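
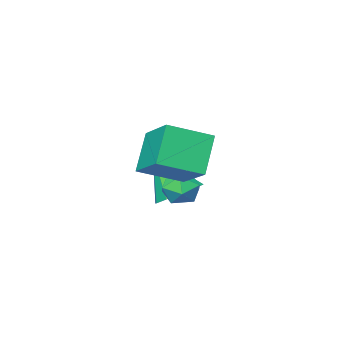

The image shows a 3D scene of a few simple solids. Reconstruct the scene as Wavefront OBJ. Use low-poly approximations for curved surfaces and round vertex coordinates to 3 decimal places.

v -0.309 -2.045 -1.548
v 0.619 -2.078 -1.792
v 0.089 -3.095 0.108
v 0.534 -1.592 -1.462
v 0.126 -1.279 -1.166
v -0.447 -1.258 -1.015
v -0.968 -1.538 -1.068
v -1.237 -2.012 -1.304
v -1.151 -2.498 -1.633
v -0.744 -2.811 -1.929
v -0.17 -2.832 -2.08
v 0.35 -2.552 -2.027
v 0.217 -0.387 -1.227
v 0.788 -0.264 -0.713
v 0.032 -1.536 -0.747
v 0.603 -1.413 -0.233
v -0.065 -1.018 -0.175
v 0.05 -0.308 -0.471
v 0.77 -1.492 -0.989
v 0.885 -0.782 -1.285
v 1.13 -0.947 -0.565
v 0.614 -0.654 -0.063
v 0.206 -1.146 -1.397
v -0.31 -0.853 -0.895
v 0.674 0.217 1.719
v 2.139 -0.378 2.317
v 0.964 1.847 2.629
v 2.428 1.253 3.228
v 1.472 0.827 0.372
v 2.936 0.233 0.971
v 1.761 2.458 1.283
v 3.226 1.863 1.881
f 2 1 4
f 2 4 3
f 4 1 5
f 4 5 3
f 5 1 6
f 5 6 3
f 6 1 7
f 6 7 3
f 7 1 8
f 7 8 3
f 8 1 9
f 8 9 3
f 9 1 10
f 9 10 3
f 10 1 11
f 10 11 3
f 11 1 12
f 11 12 3
f 12 1 2
f 12 2 3
f 13 24 18
f 13 18 14
f 13 14 20
f 13 20 23
f 13 23 24
f 14 18 22
f 18 24 17
f 24 23 15
f 23 20 19
f 20 14 21
f 16 22 17
f 16 17 15
f 16 15 19
f 16 19 21
f 16 21 22
f 17 22 18
f 15 17 24
f 19 15 23
f 21 19 20
f 22 21 14
f 26 28 25
f 29 26 25
f 25 28 27
f 27 29 25
f 26 32 28
f 30 26 29
f 30 32 26
f 28 32 27
f 31 29 27
f 27 32 31
f 31 30 29
f 32 30 31



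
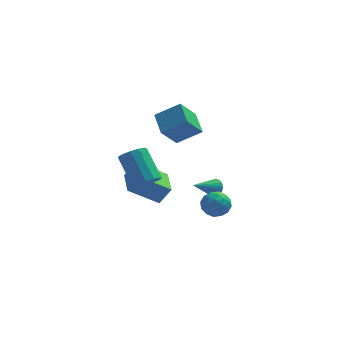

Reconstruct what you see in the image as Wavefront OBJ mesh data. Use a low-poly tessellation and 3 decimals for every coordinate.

v 1.333 3.385 -4.434
v 1.742 3.272 -3.954
v 0.047 2.415 -3.566
v 1.634 3.484 -3.877
v 1.48 3.68 -3.885
v 1.304 3.832 -3.977
v 1.133 3.916 -4.138
v 0.992 3.919 -4.344
v 0.903 3.84 -4.564
v 0.879 3.692 -4.764
v 0.925 3.498 -4.913
v 1.033 3.286 -4.99
v 1.186 3.089 -4.982
v 1.362 2.938 -4.891
v 1.534 2.854 -4.73
v 1.675 2.851 -4.524
v 1.764 2.93 -4.304
v 1.788 3.077 -4.104
v -1.887 -0.513 -3.103
v -3.666 -0.694 -1.928
v -2.119 1.494 -3.144
v -3.898 1.312 -1.969
v -1.202 -0.412 -2.051
v -2.981 -0.594 -0.876
v -1.434 1.594 -2.092
v -3.213 1.413 -0.917
v -0.913 0.041 1.535
v -1.774 -0.787 2.881
v -1.289 1.417 2.142
v -2.15 0.589 3.488
v 0.53 0.031 2.452
v -0.331 -0.797 3.798
v 0.154 1.407 3.059
v -0.707 0.579 4.405
v -2.492 -3.654 0.697
v -1.706 -3.404 0.906
v -2.543 -2.037 2.413
v -3.328 -2.286 2.203
v -1.853 -3.11 0.558
v -2.69 -1.743 2.064
v -2.203 -2.988 0.253
v -3.04 -1.621 1.76
v -2.644 -3.078 0.09
v -3.481 -1.711 1.597
v -3.036 -3.351 0.119
v -3.873 -1.983 1.626
v -3.256 -3.719 0.331
v -4.093 -2.352 1.838
v -3.233 -4.067 0.66
v -4.07 -2.7 2.167
v -2.975 -4.284 1
v -3.812 -2.917 2.507
v -2.563 -4.3 1.244
v -3.4 -2.933 2.75
v -2.128 -4.111 1.314
v -2.965 -2.744 2.821
v -1.809 -3.777 1.188
v -2.646 -2.41 2.695
v 0.434 0.279 -3.557
v 0.874 0.497 -4.366
v 1.766 -0.177 -2.954
v 2.206 0.041 -3.763
v 1.857 0.728 -3.215
v 1.034 1.01 -3.587
v 1.606 -0.69 -3.733
v 0.783 -0.408 -4.105
v 1.599 -0.102 -4.475
v 1.754 0.774 -4.154
v 0.886 -0.454 -3.166
v 1.041 0.422 -2.845
v 0.537 0.428 -4.014
v 2.103 -0.108 -3.306
v 1.898 0.296 -2.983
v 2.157 0.424 -3.459
v 0.631 0.73 -3.556
v 0.89 0.858 -4.032
v 1.468 0.994 -3.355
v 1.75 -0.538 -3.288
v 2.009 -0.41 -3.764
v 0.483 -0.104 -3.861
v 0.742 0.024 -4.337
v 1.172 -0.674 -3.965
v 1.222 0.204 -4.554
v 2.005 -0.064 -4.199
v 1.652 -0.494 -4.182
v 1.168 -0.328 -4.401
v 1.313 0.719 -4.365
v 2.096 0.451 -4.011
v 1.891 0.855 -3.689
v 1.407 1.021 -3.907
v 1.739 0.367 -4.429
v 0.544 -0.131 -3.309
v 1.327 -0.399 -2.955
v 1.233 -0.701 -3.413
v 0.749 -0.535 -3.631
v 0.635 0.384 -3.121
v 1.418 0.116 -2.766
v 1.472 0.648 -2.919
v 0.988 0.814 -3.138
v 0.901 -0.047 -2.891
f 2 1 4
f 2 4 3
f 4 1 5
f 4 5 3
f 5 1 6
f 5 6 3
f 6 1 7
f 6 7 3
f 7 1 8
f 7 8 3
f 8 1 9
f 8 9 3
f 9 1 10
f 9 10 3
f 10 1 11
f 10 11 3
f 11 1 12
f 11 12 3
f 12 1 13
f 12 13 3
f 13 1 14
f 13 14 3
f 14 1 15
f 14 15 3
f 15 1 16
f 15 16 3
f 16 1 17
f 16 17 3
f 17 1 18
f 17 18 3
f 18 1 2
f 18 2 3
f 20 22 19
f 23 20 19
f 19 22 21
f 21 23 19
f 20 26 22
f 24 20 23
f 24 26 20
f 22 26 21
f 25 23 21
f 21 26 25
f 25 24 23
f 26 24 25
f 28 30 27
f 31 28 27
f 27 30 29
f 29 31 27
f 28 34 30
f 32 28 31
f 32 34 28
f 30 34 29
f 33 31 29
f 29 34 33
f 33 32 31
f 34 32 33
f 36 35 39
f 36 39 37
f 37 39 40
f 37 40 38
f 39 35 41
f 39 41 40
f 40 41 42
f 40 42 38
f 41 35 43
f 41 43 42
f 42 43 44
f 42 44 38
f 43 35 45
f 43 45 44
f 44 45 46
f 44 46 38
f 45 35 47
f 45 47 46
f 46 47 48
f 46 48 38
f 47 35 49
f 47 49 48
f 48 49 50
f 48 50 38
f 49 35 51
f 49 51 50
f 50 51 52
f 50 52 38
f 51 35 53
f 51 53 52
f 52 53 54
f 52 54 38
f 53 35 55
f 53 55 54
f 54 55 56
f 54 56 38
f 55 35 57
f 55 57 56
f 56 57 58
f 56 58 38
f 57 35 36
f 57 36 58
f 58 36 37
f 58 37 38
f 59 96 75
f 96 70 99
f 75 99 64
f 96 99 75
f 59 75 71
f 75 64 76
f 71 76 60
f 75 76 71
f 59 71 80
f 71 60 81
f 80 81 66
f 71 81 80
f 59 80 92
f 80 66 95
f 92 95 69
f 80 95 92
f 59 92 96
f 92 69 100
f 96 100 70
f 92 100 96
f 60 76 87
f 76 64 90
f 87 90 68
f 76 90 87
f 64 99 77
f 99 70 98
f 77 98 63
f 99 98 77
f 70 100 97
f 100 69 93
f 97 93 61
f 100 93 97
f 69 95 94
f 95 66 82
f 94 82 65
f 95 82 94
f 66 81 86
f 81 60 83
f 86 83 67
f 81 83 86
f 62 88 74
f 88 68 89
f 74 89 63
f 88 89 74
f 62 74 72
f 74 63 73
f 72 73 61
f 74 73 72
f 62 72 79
f 72 61 78
f 79 78 65
f 72 78 79
f 62 79 84
f 79 65 85
f 84 85 67
f 79 85 84
f 62 84 88
f 84 67 91
f 88 91 68
f 84 91 88
f 63 89 77
f 89 68 90
f 77 90 64
f 89 90 77
f 61 73 97
f 73 63 98
f 97 98 70
f 73 98 97
f 65 78 94
f 78 61 93
f 94 93 69
f 78 93 94
f 67 85 86
f 85 65 82
f 86 82 66
f 85 82 86
f 68 91 87
f 91 67 83
f 87 83 60
f 91 83 87



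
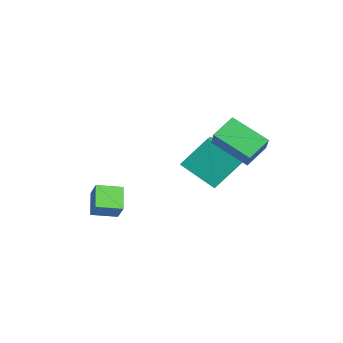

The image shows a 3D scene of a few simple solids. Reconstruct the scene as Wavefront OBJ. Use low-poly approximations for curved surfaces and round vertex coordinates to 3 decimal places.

v -0.786 -3.301 -2.493
v -1.908 -3.065 -1.742
v -0.691 -2.03 -2.749
v -1.812 -1.794 -1.998
v -0.148 -3.166 -1.582
v -1.269 -2.93 -0.831
v -0.052 -1.895 -1.838
v -1.174 -1.659 -1.087
v -1.828 1.171 -0.311
v -1.902 2.497 1.198
v -2.625 1.51 -0.648
v -2.7 2.836 0.861
v -0.74 2.564 -1.481
v -0.815 3.89 0.028
v -1.538 2.903 -1.818
v -1.612 4.229 -0.309
v 2.254 3.288 1.695
v 1.009 1.948 2.641
v 1.687 4.295 2.373
v 0.441 2.955 3.32
v 3.239 3.125 2.76
v 1.993 1.785 3.707
v 2.671 4.132 3.439
v 1.426 2.792 4.385
f 2 4 1
f 5 2 1
f 1 4 3
f 3 5 1
f 2 8 4
f 6 2 5
f 6 8 2
f 4 8 3
f 7 5 3
f 3 8 7
f 7 6 5
f 8 6 7
f 10 12 9
f 13 10 9
f 9 12 11
f 11 13 9
f 10 16 12
f 14 10 13
f 14 16 10
f 12 16 11
f 15 13 11
f 11 16 15
f 15 14 13
f 16 14 15
f 18 20 17
f 21 18 17
f 17 20 19
f 19 21 17
f 18 24 20
f 22 18 21
f 22 24 18
f 20 24 19
f 23 21 19
f 19 24 23
f 23 22 21
f 24 22 23



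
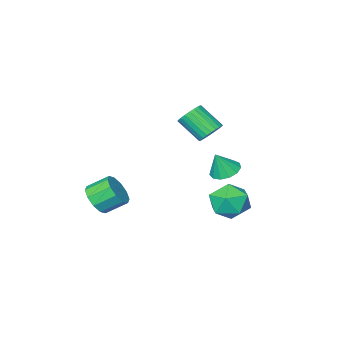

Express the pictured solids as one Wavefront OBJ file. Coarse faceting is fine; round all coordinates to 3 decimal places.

v -1.692 2.914 -1.453
v -1.179 2.392 -0.438
v -2.621 1.168 -1.882
v -2.108 0.646 -0.867
v -2.985 1.53 -0.74
v -2.41 2.609 -0.476
v -1.39 0.951 -1.844
v -0.815 2.03 -1.58
v -0.992 1.179 -0.68
v -1.978 1.537 0.002
v -1.822 2.023 -2.322
v -2.808 2.381 -1.64
v 3.796 -2.104 -1.059
v 4.526 -1.732 -0.485
v 3.573 -1.064 0.293
v 2.844 -1.436 -0.281
v 4.426 -1.335 -0.949
v 3.473 -0.667 -0.17
v 4.085 -1.232 -1.454
v 3.132 -0.564 -0.676
v 3.635 -1.462 -1.809
v 2.682 -0.794 -1.03
v 3.246 -1.937 -1.877
v 2.293 -1.269 -1.099
v 3.067 -2.476 -1.633
v 2.114 -1.808 -0.855
v 3.167 -2.873 -1.17
v 2.214 -2.205 -0.391
v 3.508 -2.976 -0.664
v 2.555 -2.308 0.114
v 3.958 -2.746 -0.31
v 3.005 -2.078 0.469
v 4.347 -2.271 -0.241
v 3.394 -1.603 0.537
v -3.285 -0.596 -0.317
v -2.469 -0.544 -0.693
v -2.675 -0.664 0.997
v -2.614 -0.067 -0.601
v -2.973 0.242 -0.418
v -3.43 0.285 -0.204
v -3.842 0.048 -0.025
v -4.076 -0.393 0.061
v -4.059 -0.899 0.027
v -3.797 -1.308 -0.116
v -3.372 -1.492 -0.323
v -2.919 -1.39 -0.528
v -2.582 -1.037 -0.666
v -2.001 -0.093 3.028
v -1.266 0.223 3.015
v -0.724 -0.991 4.138
v -1.459 -1.307 4.152
v -1.397 0.382 3.25
v -0.854 -0.832 4.373
v -1.619 0.468 3.451
v -1.077 -0.745 4.574
v -1.9 0.47 3.588
v -1.357 -0.744 4.711
v -2.196 0.385 3.639
v -1.653 -0.828 4.762
v -2.462 0.228 3.598
v -1.92 -0.985 4.721
v -2.658 0.022 3.47
v -2.116 -1.192 4.593
v -2.754 -0.202 3.275
v -2.212 -1.415 4.398
v -2.736 -0.409 3.042
v -2.194 -1.623 4.165
v -2.606 -0.568 2.807
v -2.063 -1.782 3.93
v -2.383 -0.655 2.606
v -1.841 -1.868 3.729
v -2.103 -0.656 2.469
v -1.56 -1.87 3.592
v -1.807 -0.572 2.418
v -1.264 -1.785 3.541
v -1.54 -0.415 2.459
v -0.998 -1.628 3.582
v -1.344 -0.208 2.587
v -0.802 -1.422 3.71
v -1.248 0.015 2.782
v -0.706 -1.198 3.905
f 1 12 6
f 1 6 2
f 1 2 8
f 1 8 11
f 1 11 12
f 2 6 10
f 6 12 5
f 12 11 3
f 11 8 7
f 8 2 9
f 4 10 5
f 4 5 3
f 4 3 7
f 4 7 9
f 4 9 10
f 5 10 6
f 3 5 12
f 7 3 11
f 9 7 8
f 10 9 2
f 14 13 17
f 14 17 15
f 15 17 18
f 15 18 16
f 17 13 19
f 17 19 18
f 18 19 20
f 18 20 16
f 19 13 21
f 19 21 20
f 20 21 22
f 20 22 16
f 21 13 23
f 21 23 22
f 22 23 24
f 22 24 16
f 23 13 25
f 23 25 24
f 24 25 26
f 24 26 16
f 25 13 27
f 25 27 26
f 26 27 28
f 26 28 16
f 27 13 29
f 27 29 28
f 28 29 30
f 28 30 16
f 29 13 31
f 29 31 30
f 30 31 32
f 30 32 16
f 31 13 33
f 31 33 32
f 32 33 34
f 32 34 16
f 33 13 14
f 33 14 34
f 34 14 15
f 34 15 16
f 36 35 38
f 36 38 37
f 38 35 39
f 38 39 37
f 39 35 40
f 39 40 37
f 40 35 41
f 40 41 37
f 41 35 42
f 41 42 37
f 42 35 43
f 42 43 37
f 43 35 44
f 43 44 37
f 44 35 45
f 44 45 37
f 45 35 46
f 45 46 37
f 46 35 47
f 46 47 37
f 47 35 36
f 47 36 37
f 49 48 52
f 49 52 50
f 50 52 53
f 50 53 51
f 52 48 54
f 52 54 53
f 53 54 55
f 53 55 51
f 54 48 56
f 54 56 55
f 55 56 57
f 55 57 51
f 56 48 58
f 56 58 57
f 57 58 59
f 57 59 51
f 58 48 60
f 58 60 59
f 59 60 61
f 59 61 51
f 60 48 62
f 60 62 61
f 61 62 63
f 61 63 51
f 62 48 64
f 62 64 63
f 63 64 65
f 63 65 51
f 64 48 66
f 64 66 65
f 65 66 67
f 65 67 51
f 66 48 68
f 66 68 67
f 67 68 69
f 67 69 51
f 68 48 70
f 68 70 69
f 69 70 71
f 69 71 51
f 70 48 72
f 70 72 71
f 71 72 73
f 71 73 51
f 72 48 74
f 72 74 73
f 73 74 75
f 73 75 51
f 74 48 76
f 74 76 75
f 75 76 77
f 75 77 51
f 76 48 78
f 76 78 77
f 77 78 79
f 77 79 51
f 78 48 80
f 78 80 79
f 79 80 81
f 79 81 51
f 80 48 49
f 80 49 81
f 81 49 50
f 81 50 51



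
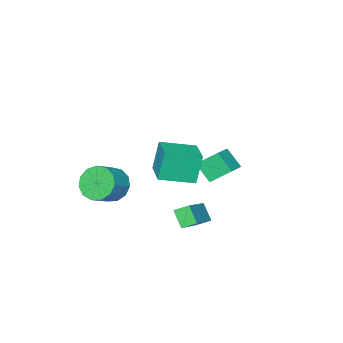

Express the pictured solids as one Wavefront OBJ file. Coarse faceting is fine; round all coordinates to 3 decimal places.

v -0.794 2.995 -2.467
v 0.818 3.816 -1.545
v -0.681 3.707 -3.298
v 0.93 4.528 -2.377
v -0.29 2.452 -2.863
v 1.321 3.273 -1.942
v -0.178 3.164 -3.695
v 1.434 3.985 -2.773
v -4.641 1.423 -2.162
v -4.511 0.51 -1.217
v -3.586 1.915 -1.831
v -3.456 1.003 -0.886
v -3.944 0.557 -3.094
v -3.814 -0.355 -2.149
v -2.889 1.05 -2.763
v -2.759 0.137 -1.818
v 0.375 -2.682 -3.441
v 0.892 -2.456 -4.362
v 2.062 -2.192 -3.64
v 1.545 -2.418 -2.719
v 0.653 -1.932 -4.166
v 1.823 -1.667 -3.444
v 0.325 -1.646 -3.741
v 1.495 -1.381 -3.019
v 0.014 -1.689 -3.22
v 1.184 -1.424 -2.498
v -0.183 -2.047 -2.769
v 0.987 -1.783 -2.047
v -0.203 -2.607 -2.532
v 0.967 -2.342 -1.81
v -0.039 -3.191 -2.583
v 1.131 -2.926 -1.861
v 0.256 -3.613 -2.907
v 1.426 -3.349 -2.185
v 0.589 -3.74 -3.4
v 1.759 -3.475 -2.678
v 0.854 -3.531 -3.906
v 2.024 -3.266 -3.184
v 0.967 -3.052 -4.265
v 2.137 -2.788 -3.543
v 0.84 1.126 -0.198
v 0.389 1.081 1.43
v -0.679 2.124 -0.591
v -1.131 2.079 1.037
v 1.771 2.661 0.103
v 1.319 2.616 1.731
v 0.251 3.659 -0.29
v -0.2 3.614 1.338
f 2 4 1
f 5 2 1
f 1 4 3
f 3 5 1
f 2 8 4
f 6 2 5
f 6 8 2
f 4 8 3
f 7 5 3
f 3 8 7
f 7 6 5
f 8 6 7
f 10 12 9
f 13 10 9
f 9 12 11
f 11 13 9
f 10 16 12
f 14 10 13
f 14 16 10
f 12 16 11
f 15 13 11
f 11 16 15
f 15 14 13
f 16 14 15
f 18 17 21
f 18 21 19
f 19 21 22
f 19 22 20
f 21 17 23
f 21 23 22
f 22 23 24
f 22 24 20
f 23 17 25
f 23 25 24
f 24 25 26
f 24 26 20
f 25 17 27
f 25 27 26
f 26 27 28
f 26 28 20
f 27 17 29
f 27 29 28
f 28 29 30
f 28 30 20
f 29 17 31
f 29 31 30
f 30 31 32
f 30 32 20
f 31 17 33
f 31 33 32
f 32 33 34
f 32 34 20
f 33 17 35
f 33 35 34
f 34 35 36
f 34 36 20
f 35 17 37
f 35 37 36
f 36 37 38
f 36 38 20
f 37 17 39
f 37 39 38
f 38 39 40
f 38 40 20
f 39 17 18
f 39 18 40
f 40 18 19
f 40 19 20
f 42 44 41
f 45 42 41
f 41 44 43
f 43 45 41
f 42 48 44
f 46 42 45
f 46 48 42
f 44 48 43
f 47 45 43
f 43 48 47
f 47 46 45
f 48 46 47



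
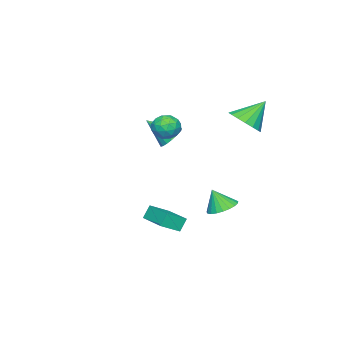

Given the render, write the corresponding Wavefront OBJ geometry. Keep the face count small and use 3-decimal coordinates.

v -2.421 -3.12 0.489
v -1.633 -2.86 0.36
v -1.839 -4.3 1.671
v -1.749 -2.639 0.638
v -1.998 -2.513 0.886
v -2.331 -2.507 1.056
v -2.682 -2.622 1.113
v -2.981 -2.836 1.047
v -3.169 -3.106 0.87
v -3.209 -3.379 0.617
v -3.093 -3.6 0.339
v -2.844 -3.726 0.091
v -2.511 -3.732 -0.079
v -2.16 -3.617 -0.136
v -1.861 -3.403 -0.07
v -1.673 -3.133 0.107
v 0.037 -0.897 2.314
v 0.876 -0.93 2.256
v 0.024 -2.15 2.844
v 0.863 -2.183 2.786
v 0.499 -1.664 3.339
v 0.507 -0.889 3.011
v 0.393 -2.191 2.089
v 0.401 -1.416 1.761
v 1.096 -1.729 2.117
v 1.161 -1.403 2.89
v -0.261 -1.677 2.21
v -0.196 -1.351 2.983
v 0.458 -0.803 2.238
v 0.442 -2.277 2.862
v 0.229 -1.971 3.186
v 0.721 -1.991 3.153
v 0.241 -0.779 2.682
v 0.734 -0.798 2.649
v 0.512 -1.23 3.285
v 0.166 -2.282 2.451
v 0.659 -2.301 2.418
v 0.179 -1.089 1.947
v 0.671 -1.109 1.914
v 0.388 -1.85 1.815
v 1.08 -1.293 2.123
v 1.072 -2.029 2.435
v 0.796 -2.034 2.025
v 0.801 -1.579 1.832
v 1.118 -1.101 2.577
v 1.111 -1.838 2.889
v 0.897 -1.532 3.214
v 0.901 -1.077 3.021
v 1.248 -1.571 2.496
v -0.211 -1.242 2.211
v -0.218 -1.979 2.523
v -0.001 -2.003 2.079
v 0.003 -1.548 1.886
v -0.172 -1.051 2.665
v -0.18 -1.787 2.977
v 0.099 -1.501 3.268
v 0.104 -1.046 3.075
v -0.348 -1.509 2.604
v -1.471 1.925 2.991
v -0.657 2.449 3.341
v -2.449 2.575 4.289
v -0.871 2.761 3.024
v -1.222 2.881 2.7
v -1.63 2.782 2.442
v -2.002 2.487 2.31
v -2.253 2.063 2.334
v -2.324 1.607 2.508
v -2.2 1.224 2.793
v -1.91 1.002 3.124
v -1.518 0.991 3.423
v -1.116 1.194 3.624
v -0.796 1.565 3.68
v -0.63 2.017 3.578
v -2.294 0.169 -3.827
v -1.586 -0.305 -4.146
v -2.106 -0.369 -2.613
v -1.421 0.015 -4.03
v -1.406 0.361 -3.879
v -1.545 0.674 -3.719
v -1.814 0.9 -3.577
v -2.165 1 -3.478
v -2.539 0.955 -3.44
v -2.871 0.775 -3.469
v -3.102 0.49 -3.559
v -3.194 0.149 -3.696
v -3.131 -0.188 -3.855
v -2.922 -0.464 -4.009
v -2.605 -0.63 -4.132
v -2.234 -0.658 -4.202
v -1.874 -0.543 -4.207
v 3.06 -0.06 -2.922
v 2.65 0.065 -2.188
v 3.95 1.559 -2.701
v 3.539 1.684 -1.967
v 3.941 -0.624 -2.333
v 3.53 -0.499 -1.599
v 4.83 0.995 -2.112
v 4.42 1.12 -1.378
f 2 1 4
f 2 4 3
f 4 1 5
f 4 5 3
f 5 1 6
f 5 6 3
f 6 1 7
f 6 7 3
f 7 1 8
f 7 8 3
f 8 1 9
f 8 9 3
f 9 1 10
f 9 10 3
f 10 1 11
f 10 11 3
f 11 1 12
f 11 12 3
f 12 1 13
f 12 13 3
f 13 1 14
f 13 14 3
f 14 1 15
f 14 15 3
f 15 1 16
f 15 16 3
f 16 1 2
f 16 2 3
f 17 54 33
f 54 28 57
f 33 57 22
f 54 57 33
f 17 33 29
f 33 22 34
f 29 34 18
f 33 34 29
f 17 29 38
f 29 18 39
f 38 39 24
f 29 39 38
f 17 38 50
f 38 24 53
f 50 53 27
f 38 53 50
f 17 50 54
f 50 27 58
f 54 58 28
f 50 58 54
f 18 34 45
f 34 22 48
f 45 48 26
f 34 48 45
f 22 57 35
f 57 28 56
f 35 56 21
f 57 56 35
f 28 58 55
f 58 27 51
f 55 51 19
f 58 51 55
f 27 53 52
f 53 24 40
f 52 40 23
f 53 40 52
f 24 39 44
f 39 18 41
f 44 41 25
f 39 41 44
f 20 46 32
f 46 26 47
f 32 47 21
f 46 47 32
f 20 32 30
f 32 21 31
f 30 31 19
f 32 31 30
f 20 30 37
f 30 19 36
f 37 36 23
f 30 36 37
f 20 37 42
f 37 23 43
f 42 43 25
f 37 43 42
f 20 42 46
f 42 25 49
f 46 49 26
f 42 49 46
f 21 47 35
f 47 26 48
f 35 48 22
f 47 48 35
f 19 31 55
f 31 21 56
f 55 56 28
f 31 56 55
f 23 36 52
f 36 19 51
f 52 51 27
f 36 51 52
f 25 43 44
f 43 23 40
f 44 40 24
f 43 40 44
f 26 49 45
f 49 25 41
f 45 41 18
f 49 41 45
f 60 59 62
f 60 62 61
f 62 59 63
f 62 63 61
f 63 59 64
f 63 64 61
f 64 59 65
f 64 65 61
f 65 59 66
f 65 66 61
f 66 59 67
f 66 67 61
f 67 59 68
f 67 68 61
f 68 59 69
f 68 69 61
f 69 59 70
f 69 70 61
f 70 59 71
f 70 71 61
f 71 59 72
f 71 72 61
f 72 59 73
f 72 73 61
f 73 59 60
f 73 60 61
f 75 74 77
f 75 77 76
f 77 74 78
f 77 78 76
f 78 74 79
f 78 79 76
f 79 74 80
f 79 80 76
f 80 74 81
f 80 81 76
f 81 74 82
f 81 82 76
f 82 74 83
f 82 83 76
f 83 74 84
f 83 84 76
f 84 74 85
f 84 85 76
f 85 74 86
f 85 86 76
f 86 74 87
f 86 87 76
f 87 74 88
f 87 88 76
f 88 74 89
f 88 89 76
f 89 74 90
f 89 90 76
f 90 74 75
f 90 75 76
f 92 94 91
f 95 92 91
f 91 94 93
f 93 95 91
f 92 98 94
f 96 92 95
f 96 98 92
f 94 98 93
f 97 95 93
f 93 98 97
f 97 96 95
f 98 96 97



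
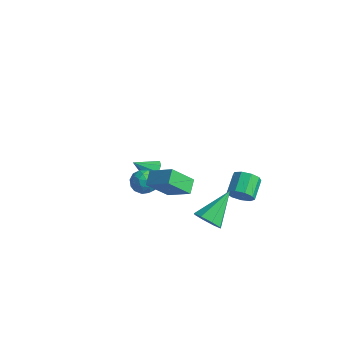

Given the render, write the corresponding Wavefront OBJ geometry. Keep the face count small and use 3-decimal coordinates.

v -1.825 0.796 -4.198
v -1.337 0.336 -4.199
v -2.495 0.084 -3.502
v -1.28 0.625 -3.848
v -1.477 0.994 -3.661
v -1.837 1.27 -3.725
v -2.192 1.324 -4.011
v -2.374 1.131 -4.384
v -2.3 0.781 -4.67
v -2.003 0.438 -4.736
v -1.623 0.262 -4.549
v 3.559 -3.514 0.271
v 3.144 -4.467 1.352
v 3.195 -2.916 0.658
v 2.779 -3.869 1.738
v 4.701 -3.251 0.942
v 4.285 -4.204 2.022
v 4.336 -2.653 1.328
v 3.921 -3.606 2.409
v -0.533 -0.723 -3.387
v -0.185 -0.517 -2.772
v -0.655 -1.823 -2.948
v -0.307 -1.617 -2.333
v -0.979 -1.355 -2.481
v -0.903 -0.675 -2.752
v 0.063 -1.665 -2.968
v 0.139 -0.985 -3.239
v 0.184 -1.099 -2.513
v -0.46 -0.907 -2.212
v -0.38 -1.433 -3.508
v -1.024 -1.241 -3.207
v -0.348 -0.523 -3.118
v -0.492 -1.817 -2.602
v -0.887 -1.663 -2.689
v -0.682 -1.542 -2.328
v -0.77 -0.616 -3.106
v -0.566 -0.495 -2.745
v -1.032 -0.988 -2.574
v -0.274 -1.845 -2.975
v -0.07 -1.724 -2.614
v -0.158 -0.798 -3.392
v 0.047 -0.677 -3.031
v 0.192 -1.352 -3.146
v 0.073 -0.744 -2.605
v 0.002 -1.391 -2.347
v 0.219 -1.419 -2.72
v 0.263 -1.019 -2.879
v -0.305 -0.632 -2.428
v -0.377 -1.279 -2.17
v -0.772 -1.125 -2.256
v -0.727 -0.725 -2.416
v -0.088 -0.974 -2.276
v -0.463 -1.061 -3.55
v -0.535 -1.708 -3.292
v -0.113 -1.615 -3.304
v -0.068 -1.215 -3.464
v -0.842 -0.949 -3.373
v -0.913 -1.596 -3.115
v -1.103 -1.321 -2.841
v -1.059 -0.921 -3
v -0.752 -1.366 -3.444
v 3.689 -1.09 -3.188
v 4.243 -1.365 -2.73
v 3.571 0.53 -2.072
v 4.457 -1.043 -3.175
v 4.221 -0.748 -3.627
v 3.673 -0.654 -3.822
v 3.134 -0.814 -3.646
v 2.92 -1.136 -3.201
v 3.156 -1.431 -2.749
v 3.704 -1.526 -2.553
v 2.897 2.004 -3.869
v 3.299 1.871 -3.299
v 2.825 2.822 -2.742
v 2.423 2.956 -3.311
v 3.535 2.167 -3.604
v 3.061 3.118 -3.046
v 3.472 2.387 -4.032
v 2.998 3.338 -3.474
v 3.14 2.428 -4.384
v 2.666 3.379 -3.827
v 2.694 2.271 -4.495
v 2.22 3.222 -3.938
v 2.343 1.989 -4.313
v 1.869 2.94 -3.755
v 2.251 1.714 -3.923
v 1.777 2.665 -3.365
v 2.461 1.576 -3.508
v 1.987 2.527 -2.95
v 2.875 1.638 -3.261
v 2.401 2.589 -2.704
f 2 1 4
f 2 4 3
f 4 1 5
f 4 5 3
f 5 1 6
f 5 6 3
f 6 1 7
f 6 7 3
f 7 1 8
f 7 8 3
f 8 1 9
f 8 9 3
f 9 1 10
f 9 10 3
f 10 1 11
f 10 11 3
f 11 1 2
f 11 2 3
f 13 15 12
f 16 13 12
f 12 15 14
f 14 16 12
f 13 19 15
f 17 13 16
f 17 19 13
f 15 19 14
f 18 16 14
f 14 19 18
f 18 17 16
f 19 17 18
f 20 57 36
f 57 31 60
f 36 60 25
f 57 60 36
f 20 36 32
f 36 25 37
f 32 37 21
f 36 37 32
f 20 32 41
f 32 21 42
f 41 42 27
f 32 42 41
f 20 41 53
f 41 27 56
f 53 56 30
f 41 56 53
f 20 53 57
f 53 30 61
f 57 61 31
f 53 61 57
f 21 37 48
f 37 25 51
f 48 51 29
f 37 51 48
f 25 60 38
f 60 31 59
f 38 59 24
f 60 59 38
f 31 61 58
f 61 30 54
f 58 54 22
f 61 54 58
f 30 56 55
f 56 27 43
f 55 43 26
f 56 43 55
f 27 42 47
f 42 21 44
f 47 44 28
f 42 44 47
f 23 49 35
f 49 29 50
f 35 50 24
f 49 50 35
f 23 35 33
f 35 24 34
f 33 34 22
f 35 34 33
f 23 33 40
f 33 22 39
f 40 39 26
f 33 39 40
f 23 40 45
f 40 26 46
f 45 46 28
f 40 46 45
f 23 45 49
f 45 28 52
f 49 52 29
f 45 52 49
f 24 50 38
f 50 29 51
f 38 51 25
f 50 51 38
f 22 34 58
f 34 24 59
f 58 59 31
f 34 59 58
f 26 39 55
f 39 22 54
f 55 54 30
f 39 54 55
f 28 46 47
f 46 26 43
f 47 43 27
f 46 43 47
f 29 52 48
f 52 28 44
f 48 44 21
f 52 44 48
f 63 62 65
f 63 65 64
f 65 62 66
f 65 66 64
f 66 62 67
f 66 67 64
f 67 62 68
f 67 68 64
f 68 62 69
f 68 69 64
f 69 62 70
f 69 70 64
f 70 62 71
f 70 71 64
f 71 62 63
f 71 63 64
f 73 72 76
f 73 76 74
f 74 76 77
f 74 77 75
f 76 72 78
f 76 78 77
f 77 78 79
f 77 79 75
f 78 72 80
f 78 80 79
f 79 80 81
f 79 81 75
f 80 72 82
f 80 82 81
f 81 82 83
f 81 83 75
f 82 72 84
f 82 84 83
f 83 84 85
f 83 85 75
f 84 72 86
f 84 86 85
f 85 86 87
f 85 87 75
f 86 72 88
f 86 88 87
f 87 88 89
f 87 89 75
f 88 72 90
f 88 90 89
f 89 90 91
f 89 91 75
f 90 72 73
f 90 73 91
f 91 73 74
f 91 74 75



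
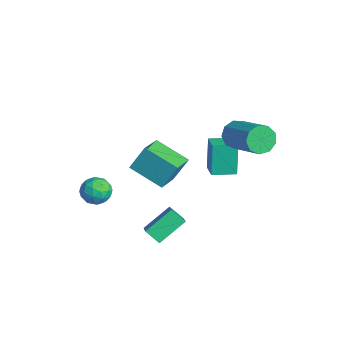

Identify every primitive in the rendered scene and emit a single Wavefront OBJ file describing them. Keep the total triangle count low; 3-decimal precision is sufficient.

v 1.202 -1.127 -1.926
v 2.303 -1.405 -1.178
v 0.913 0.211 -1.004
v 2.014 -0.067 -0.256
v 1.706 -0.633 -2.484
v 2.807 -0.911 -1.736
v 1.417 0.705 -1.562
v 2.518 0.427 -0.814
v -1.432 2.865 -0.684
v -1.876 3.072 1.017
v -1.221 4.053 -0.773
v -1.665 4.26 0.928
v -0.375 2.7 -0.388
v -0.819 2.907 1.313
v -0.164 3.888 -0.477
v -0.608 4.095 1.224
v -2.805 -0.521 -0.85
v -2.731 0.229 0.435
v -3.916 0.427 -1.339
v -3.841 1.177 -0.054
v -1.479 0.643 -1.606
v -1.404 1.393 -0.321
v -2.589 1.591 -2.095
v -2.515 2.341 -0.81
v -4.074 -1.364 -2.676
v -3.622 -1.455 -3.379
v -3.498 -2.485 -2.161
v -3.046 -2.576 -2.864
v -2.886 -1.937 -2.34
v -3.242 -1.245 -2.658
v -3.878 -2.695 -2.882
v -4.234 -2.003 -3.2
v -3.5 -2.277 -3.506
v -2.887 -1.809 -3.172
v -4.233 -2.131 -2.368
v -3.62 -1.663 -2.034
v -3.898 -1.311 -3.072
v -3.222 -2.629 -2.468
v -3.128 -2.254 -2.16
v -2.862 -2.307 -2.573
v -3.675 -1.188 -2.649
v -3.409 -1.241 -3.062
v -2.977 -1.524 -2.452
v -3.711 -2.699 -2.478
v -3.445 -2.752 -2.891
v -4.258 -1.633 -2.967
v -3.992 -1.686 -3.38
v -4.143 -2.416 -3.088
v -3.561 -1.848 -3.561
v -3.223 -2.507 -3.258
v -3.712 -2.577 -3.268
v -3.921 -2.17 -3.455
v -3.201 -1.572 -3.364
v -2.862 -2.231 -3.062
v -2.768 -1.856 -2.754
v -2.977 -1.449 -2.94
v -3.13 -2.056 -3.439
v -4.258 -1.709 -2.478
v -3.919 -2.368 -2.176
v -4.143 -2.491 -2.6
v -4.352 -2.084 -2.786
v -3.897 -1.433 -2.282
v -3.559 -2.092 -1.979
v -3.199 -1.77 -2.085
v -3.408 -1.363 -2.272
v -3.99 -1.884 -2.101
v 0.017 3.759 2.529
v 0.273 4.077 1.841
v 2.199 4.52 2.763
v 1.943 4.201 3.451
v 0.037 4.462 2.149
v 1.963 4.905 3.071
v -0.208 4.519 2.635
v 1.717 4.962 3.557
v -0.348 4.219 3.071
v 1.577 4.662 3.993
v -0.317 3.704 3.254
v 1.608 4.147 4.176
v -0.129 3.215 3.097
v 1.796 3.658 4.019
v 0.127 2.98 2.675
v 2.052 3.423 3.597
v 0.332 3.109 2.184
v 2.257 3.552 3.106
v 0.39 3.542 1.855
v 2.315 3.985 2.777
f 2 4 1
f 5 2 1
f 1 4 3
f 3 5 1
f 2 8 4
f 6 2 5
f 6 8 2
f 4 8 3
f 7 5 3
f 3 8 7
f 7 6 5
f 8 6 7
f 10 12 9
f 13 10 9
f 9 12 11
f 11 13 9
f 10 16 12
f 14 10 13
f 14 16 10
f 12 16 11
f 15 13 11
f 11 16 15
f 15 14 13
f 16 14 15
f 18 20 17
f 21 18 17
f 17 20 19
f 19 21 17
f 18 24 20
f 22 18 21
f 22 24 18
f 20 24 19
f 23 21 19
f 19 24 23
f 23 22 21
f 24 22 23
f 25 62 41
f 62 36 65
f 41 65 30
f 62 65 41
f 25 41 37
f 41 30 42
f 37 42 26
f 41 42 37
f 25 37 46
f 37 26 47
f 46 47 32
f 37 47 46
f 25 46 58
f 46 32 61
f 58 61 35
f 46 61 58
f 25 58 62
f 58 35 66
f 62 66 36
f 58 66 62
f 26 42 53
f 42 30 56
f 53 56 34
f 42 56 53
f 30 65 43
f 65 36 64
f 43 64 29
f 65 64 43
f 36 66 63
f 66 35 59
f 63 59 27
f 66 59 63
f 35 61 60
f 61 32 48
f 60 48 31
f 61 48 60
f 32 47 52
f 47 26 49
f 52 49 33
f 47 49 52
f 28 54 40
f 54 34 55
f 40 55 29
f 54 55 40
f 28 40 38
f 40 29 39
f 38 39 27
f 40 39 38
f 28 38 45
f 38 27 44
f 45 44 31
f 38 44 45
f 28 45 50
f 45 31 51
f 50 51 33
f 45 51 50
f 28 50 54
f 50 33 57
f 54 57 34
f 50 57 54
f 29 55 43
f 55 34 56
f 43 56 30
f 55 56 43
f 27 39 63
f 39 29 64
f 63 64 36
f 39 64 63
f 31 44 60
f 44 27 59
f 60 59 35
f 44 59 60
f 33 51 52
f 51 31 48
f 52 48 32
f 51 48 52
f 34 57 53
f 57 33 49
f 53 49 26
f 57 49 53
f 68 67 71
f 68 71 69
f 69 71 72
f 69 72 70
f 71 67 73
f 71 73 72
f 72 73 74
f 72 74 70
f 73 67 75
f 73 75 74
f 74 75 76
f 74 76 70
f 75 67 77
f 75 77 76
f 76 77 78
f 76 78 70
f 77 67 79
f 77 79 78
f 78 79 80
f 78 80 70
f 79 67 81
f 79 81 80
f 80 81 82
f 80 82 70
f 81 67 83
f 81 83 82
f 82 83 84
f 82 84 70
f 83 67 85
f 83 85 84
f 84 85 86
f 84 86 70
f 85 67 68
f 85 68 86
f 86 68 69
f 86 69 70



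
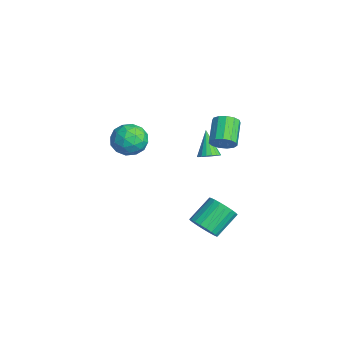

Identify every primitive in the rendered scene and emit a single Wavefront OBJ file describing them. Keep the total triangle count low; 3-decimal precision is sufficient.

v 0.438 3.426 2.584
v 0.847 4.038 2.81
v -0.449 4.566 3.722
v -0.858 3.954 3.496
v 0.64 4.156 2.448
v -0.656 4.685 3.359
v 0.369 4.043 2.128
v -0.927 4.571 3.04
v 0.12 3.733 1.954
v -1.176 4.262 2.866
v -0.028 3.326 1.979
v -1.324 3.855 2.891
v -0.028 2.951 2.197
v -1.324 3.479 3.109
v 0.12 2.726 2.537
v -1.176 3.255 3.449
v 0.369 2.724 2.893
v -0.927 3.252 3.804
v 0.64 2.944 3.15
v -0.656 3.473 4.062
v 0.846 3.318 3.228
v -0.449 3.846 4.139
v 0.924 3.725 3.101
v -0.372 4.254 4.013
v -1.755 3.255 0.209
v -1.418 3.779 0.424
v -2.805 3.345 1.631
v -1.629 3.901 0.261
v -1.866 3.894 0.087
v -2.081 3.761 -0.063
v -2.231 3.527 -0.159
v -2.287 3.24 -0.182
v -2.238 2.956 -0.128
v -2.093 2.73 -0.007
v -1.881 2.609 0.157
v -1.645 2.616 0.331
v -1.43 2.749 0.481
v -1.28 2.982 0.577
v -1.224 3.27 0.6
v -1.273 3.554 0.545
v -3.635 0.254 0.609
v -2.818 -0.208 1.268
v -4.562 -1.352 0.632
v -3.745 -1.814 1.291
v -4.433 -1.002 1.716
v -3.86 -0.009 1.702
v -3.52 -1.551 0.198
v -2.947 -0.558 0.184
v -2.747 -1.323 1.014
v -3.312 -0.984 1.952
v -4.068 -0.576 -0.052
v -4.633 -0.237 0.886
v -3.145 0.164 0.937
v -4.235 -1.724 0.963
v -4.639 -1.247 1.213
v -4.159 -1.518 1.6
v -3.757 0.281 1.192
v -3.278 0.009 1.579
v -4.227 -0.457 1.842
v -4.102 -1.569 0.321
v -3.623 -1.841 0.708
v -3.221 -0.042 0.3
v -2.741 -0.313 0.687
v -3.153 -1.103 0.058
v -2.623 -0.763 1.174
v -3.168 -1.707 1.188
v -3.036 -1.552 0.546
v -2.699 -0.969 0.537
v -2.955 -0.564 1.726
v -3.5 -1.508 1.739
v -3.905 -1.03 1.989
v -3.568 -0.447 1.981
v -2.914 -1.219 1.576
v -3.88 -0.052 0.161
v -4.425 -0.996 0.174
v -3.812 -1.113 -0.081
v -3.475 -0.53 -0.089
v -4.212 0.147 0.712
v -4.757 -0.797 0.726
v -4.681 -0.591 1.363
v -4.344 -0.008 1.354
v -4.466 -0.341 0.324
v 0.152 2.456 -4.275
v 0.99 2.922 -4.322
v 0.326 4.23 -3.212
v -0.512 3.764 -3.165
v 0.79 3.08 -4.629
v 0.126 4.388 -3.518
v 0.479 3.131 -4.874
v -0.185 4.439 -3.764
v 0.112 3.065 -5.016
v -0.552 4.373 -3.906
v -0.248 2.893 -5.03
v -0.912 4.202 -3.92
v -0.539 2.647 -4.913
v -1.204 3.955 -3.803
v -0.711 2.367 -4.686
v -1.375 3.675 -3.576
v -0.733 2.102 -4.388
v -1.397 3.41 -3.278
v -0.602 1.899 -4.07
v -1.267 3.207 -2.96
v -0.341 1.792 -3.788
v -1.005 3.1 -2.678
v 0.005 1.8 -3.59
v -0.659 3.108 -2.48
v 0.377 1.921 -3.51
v -0.287 3.229 -2.4
v 0.71 2.135 -3.563
v 0.046 3.443 -2.453
v 0.947 2.404 -3.739
v 0.282 3.712 -2.628
v 1.046 2.682 -4.007
v 0.381 3.991 -2.897
f 2 1 5
f 2 5 3
f 3 5 6
f 3 6 4
f 5 1 7
f 5 7 6
f 6 7 8
f 6 8 4
f 7 1 9
f 7 9 8
f 8 9 10
f 8 10 4
f 9 1 11
f 9 11 10
f 10 11 12
f 10 12 4
f 11 1 13
f 11 13 12
f 12 13 14
f 12 14 4
f 13 1 15
f 13 15 14
f 14 15 16
f 14 16 4
f 15 1 17
f 15 17 16
f 16 17 18
f 16 18 4
f 17 1 19
f 17 19 18
f 18 19 20
f 18 20 4
f 19 1 21
f 19 21 20
f 20 21 22
f 20 22 4
f 21 1 23
f 21 23 22
f 22 23 24
f 22 24 4
f 23 1 2
f 23 2 24
f 24 2 3
f 24 3 4
f 26 25 28
f 26 28 27
f 28 25 29
f 28 29 27
f 29 25 30
f 29 30 27
f 30 25 31
f 30 31 27
f 31 25 32
f 31 32 27
f 32 25 33
f 32 33 27
f 33 25 34
f 33 34 27
f 34 25 35
f 34 35 27
f 35 25 36
f 35 36 27
f 36 25 37
f 36 37 27
f 37 25 38
f 37 38 27
f 38 25 39
f 38 39 27
f 39 25 40
f 39 40 27
f 40 25 26
f 40 26 27
f 41 78 57
f 78 52 81
f 57 81 46
f 78 81 57
f 41 57 53
f 57 46 58
f 53 58 42
f 57 58 53
f 41 53 62
f 53 42 63
f 62 63 48
f 53 63 62
f 41 62 74
f 62 48 77
f 74 77 51
f 62 77 74
f 41 74 78
f 74 51 82
f 78 82 52
f 74 82 78
f 42 58 69
f 58 46 72
f 69 72 50
f 58 72 69
f 46 81 59
f 81 52 80
f 59 80 45
f 81 80 59
f 52 82 79
f 82 51 75
f 79 75 43
f 82 75 79
f 51 77 76
f 77 48 64
f 76 64 47
f 77 64 76
f 48 63 68
f 63 42 65
f 68 65 49
f 63 65 68
f 44 70 56
f 70 50 71
f 56 71 45
f 70 71 56
f 44 56 54
f 56 45 55
f 54 55 43
f 56 55 54
f 44 54 61
f 54 43 60
f 61 60 47
f 54 60 61
f 44 61 66
f 61 47 67
f 66 67 49
f 61 67 66
f 44 66 70
f 66 49 73
f 70 73 50
f 66 73 70
f 45 71 59
f 71 50 72
f 59 72 46
f 71 72 59
f 43 55 79
f 55 45 80
f 79 80 52
f 55 80 79
f 47 60 76
f 60 43 75
f 76 75 51
f 60 75 76
f 49 67 68
f 67 47 64
f 68 64 48
f 67 64 68
f 50 73 69
f 73 49 65
f 69 65 42
f 73 65 69
f 84 83 87
f 84 87 85
f 85 87 88
f 85 88 86
f 87 83 89
f 87 89 88
f 88 89 90
f 88 90 86
f 89 83 91
f 89 91 90
f 90 91 92
f 90 92 86
f 91 83 93
f 91 93 92
f 92 93 94
f 92 94 86
f 93 83 95
f 93 95 94
f 94 95 96
f 94 96 86
f 95 83 97
f 95 97 96
f 96 97 98
f 96 98 86
f 97 83 99
f 97 99 98
f 98 99 100
f 98 100 86
f 99 83 101
f 99 101 100
f 100 101 102
f 100 102 86
f 101 83 103
f 101 103 102
f 102 103 104
f 102 104 86
f 103 83 105
f 103 105 104
f 104 105 106
f 104 106 86
f 105 83 107
f 105 107 106
f 106 107 108
f 106 108 86
f 107 83 109
f 107 109 108
f 108 109 110
f 108 110 86
f 109 83 111
f 109 111 110
f 110 111 112
f 110 112 86
f 111 83 113
f 111 113 112
f 112 113 114
f 112 114 86
f 113 83 84
f 113 84 114
f 114 84 85
f 114 85 86



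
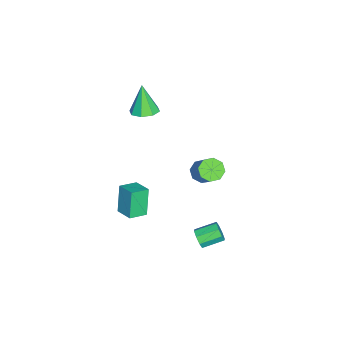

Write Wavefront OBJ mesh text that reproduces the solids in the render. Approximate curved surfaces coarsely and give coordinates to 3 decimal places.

v 2.045 -1.052 -3.086
v 1.468 -1.098 -1.746
v 1.41 -0.421 -3.338
v 0.833 -0.467 -1.998
v 2.647 -0.333 -2.802
v 2.07 -0.379 -1.462
v 2.012 0.298 -3.054
v 1.435 0.252 -1.714
v 3.424 2.987 -2.662
v 3.695 2.951 -2.232
v 3.267 3.857 -1.887
v 2.996 3.893 -2.318
v 3.884 3.146 -2.512
v 3.457 4.053 -2.167
v 3.804 3.248 -2.88
v 3.376 4.155 -2.535
v 3.501 3.197 -3.12
v 3.073 4.104 -2.776
v 3.153 3.023 -3.093
v 2.725 3.929 -2.748
v 2.963 2.827 -2.813
v 2.536 3.734 -2.468
v 3.044 2.725 -2.445
v 2.616 3.632 -2.1
v 3.347 2.776 -2.204
v 2.919 3.683 -1.86
v -3.042 -1.02 -0.514
v -2.347 -1.015 -0.29
v -3.518 -1.26 0.974
v -2.578 -0.507 -0.282
v -3.08 -0.299 -0.41
v -3.56 -0.513 -0.598
v -3.737 -1.025 -0.737
v -3.506 -1.534 -0.745
v -3.003 -1.742 -0.618
v -2.523 -1.527 -0.429
v -0.866 2.266 -2.253
v -0.374 2.298 -2.646
v 0.738 2.927 -1.199
v 0.246 2.894 -0.807
v -0.626 2.709 -2.631
v 0.486 3.338 -1.184
v -1.018 2.861 -2.395
v 0.094 3.489 -0.948
v -1.321 2.663 -2.076
v -0.209 3.292 -0.629
v -1.358 2.233 -1.861
v -0.246 2.862 -0.414
v -1.106 1.822 -1.876
v 0.006 2.451 -0.429
v -0.714 1.671 -2.112
v 0.398 2.299 -0.665
v -0.411 1.868 -2.431
v 0.701 2.497 -0.984
f 2 4 1
f 5 2 1
f 1 4 3
f 3 5 1
f 2 8 4
f 6 2 5
f 6 8 2
f 4 8 3
f 7 5 3
f 3 8 7
f 7 6 5
f 8 6 7
f 10 9 13
f 10 13 11
f 11 13 14
f 11 14 12
f 13 9 15
f 13 15 14
f 14 15 16
f 14 16 12
f 15 9 17
f 15 17 16
f 16 17 18
f 16 18 12
f 17 9 19
f 17 19 18
f 18 19 20
f 18 20 12
f 19 9 21
f 19 21 20
f 20 21 22
f 20 22 12
f 21 9 23
f 21 23 22
f 22 23 24
f 22 24 12
f 23 9 25
f 23 25 24
f 24 25 26
f 24 26 12
f 25 9 10
f 25 10 26
f 26 10 11
f 26 11 12
f 28 27 30
f 28 30 29
f 30 27 31
f 30 31 29
f 31 27 32
f 31 32 29
f 32 27 33
f 32 33 29
f 33 27 34
f 33 34 29
f 34 27 35
f 34 35 29
f 35 27 36
f 35 36 29
f 36 27 28
f 36 28 29
f 38 37 41
f 38 41 39
f 39 41 42
f 39 42 40
f 41 37 43
f 41 43 42
f 42 43 44
f 42 44 40
f 43 37 45
f 43 45 44
f 44 45 46
f 44 46 40
f 45 37 47
f 45 47 46
f 46 47 48
f 46 48 40
f 47 37 49
f 47 49 48
f 48 49 50
f 48 50 40
f 49 37 51
f 49 51 50
f 50 51 52
f 50 52 40
f 51 37 53
f 51 53 52
f 52 53 54
f 52 54 40
f 53 37 38
f 53 38 54
f 54 38 39
f 54 39 40



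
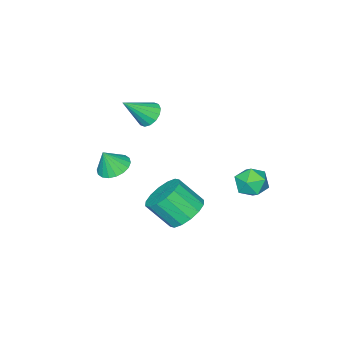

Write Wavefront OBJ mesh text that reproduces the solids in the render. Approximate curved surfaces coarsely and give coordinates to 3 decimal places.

v 3.239 3.642 -1.116
v 4.215 3.777 -1.447
v 4.758 2.772 -0.255
v 3.781 2.638 0.076
v 4.137 4.166 -1.083
v 4.679 3.161 0.108
v 3.818 4.415 -0.728
v 4.36 3.41 0.463
v 3.343 4.456 -0.477
v 3.886 3.452 0.715
v 2.841 4.28 -0.397
v 3.383 3.275 0.794
v 2.445 3.933 -0.509
v 2.988 2.928 0.682
v 2.262 3.508 -0.785
v 2.805 2.503 0.407
v 2.341 3.119 -1.148
v 2.883 2.114 0.043
v 2.66 2.87 -1.503
v 3.202 1.865 -0.312
v 3.134 2.828 -1.755
v 3.677 1.824 -0.563
v 3.637 3.005 -1.834
v 4.179 2 -0.643
v 4.032 3.352 -1.722
v 4.575 2.347 -0.531
v 2.828 -1.357 -0.738
v 3.555 -0.952 -0.958
v 3.292 -1.583 0.378
v 3.341 -0.67 -0.812
v 3.026 -0.524 -0.652
v 2.671 -0.543 -0.508
v 2.348 -0.723 -0.411
v 2.12 -1.029 -0.378
v 2.032 -1.399 -0.417
v 2.102 -1.761 -0.519
v 2.316 -2.043 -0.665
v 2.631 -2.189 -0.825
v 2.985 -2.171 -0.968
v 3.309 -1.991 -1.066
v 3.537 -1.685 -1.099
v 3.625 -1.315 -1.06
v -0.486 -2.226 0.713
v -0.001 -2.372 0.146
v 0.706 -2.834 1.887
v 0.079 -2.003 0.255
v 0.008 -1.694 0.488
v -0.196 -1.527 0.78
v -0.477 -1.547 1.055
v -0.76 -1.75 1.237
v -0.97 -2.08 1.28
v -1.05 -2.449 1.17
v -0.979 -2.759 0.938
v -0.776 -2.925 0.645
v -0.494 -2.905 0.371
v -0.211 -2.702 0.188
v -3.012 2.883 -2.191
v -2.321 3.502 -2.066
v -2.099 2.038 -3.054
v -1.408 2.657 -2.929
v -1.699 2.129 -2.213
v -2.263 2.651 -1.68
v -2.157 2.889 -3.44
v -2.721 3.411 -2.907
v -1.792 3.505 -2.838
v -1.509 3.036 -2.08
v -2.911 2.504 -3.04
v -2.628 2.035 -2.282
f 2 1 5
f 2 5 3
f 3 5 6
f 3 6 4
f 5 1 7
f 5 7 6
f 6 7 8
f 6 8 4
f 7 1 9
f 7 9 8
f 8 9 10
f 8 10 4
f 9 1 11
f 9 11 10
f 10 11 12
f 10 12 4
f 11 1 13
f 11 13 12
f 12 13 14
f 12 14 4
f 13 1 15
f 13 15 14
f 14 15 16
f 14 16 4
f 15 1 17
f 15 17 16
f 16 17 18
f 16 18 4
f 17 1 19
f 17 19 18
f 18 19 20
f 18 20 4
f 19 1 21
f 19 21 20
f 20 21 22
f 20 22 4
f 21 1 23
f 21 23 22
f 22 23 24
f 22 24 4
f 23 1 25
f 23 25 24
f 24 25 26
f 24 26 4
f 25 1 2
f 25 2 26
f 26 2 3
f 26 3 4
f 28 27 30
f 28 30 29
f 30 27 31
f 30 31 29
f 31 27 32
f 31 32 29
f 32 27 33
f 32 33 29
f 33 27 34
f 33 34 29
f 34 27 35
f 34 35 29
f 35 27 36
f 35 36 29
f 36 27 37
f 36 37 29
f 37 27 38
f 37 38 29
f 38 27 39
f 38 39 29
f 39 27 40
f 39 40 29
f 40 27 41
f 40 41 29
f 41 27 42
f 41 42 29
f 42 27 28
f 42 28 29
f 44 43 46
f 44 46 45
f 46 43 47
f 46 47 45
f 47 43 48
f 47 48 45
f 48 43 49
f 48 49 45
f 49 43 50
f 49 50 45
f 50 43 51
f 50 51 45
f 51 43 52
f 51 52 45
f 52 43 53
f 52 53 45
f 53 43 54
f 53 54 45
f 54 43 55
f 54 55 45
f 55 43 56
f 55 56 45
f 56 43 44
f 56 44 45
f 57 68 62
f 57 62 58
f 57 58 64
f 57 64 67
f 57 67 68
f 58 62 66
f 62 68 61
f 68 67 59
f 67 64 63
f 64 58 65
f 60 66 61
f 60 61 59
f 60 59 63
f 60 63 65
f 60 65 66
f 61 66 62
f 59 61 68
f 63 59 67
f 65 63 64
f 66 65 58



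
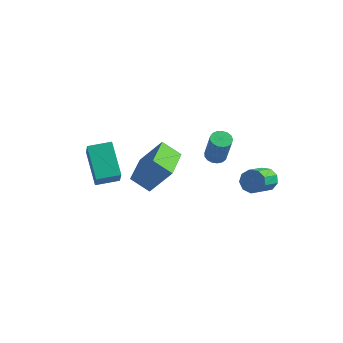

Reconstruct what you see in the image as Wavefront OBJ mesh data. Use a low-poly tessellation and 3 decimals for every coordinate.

v 3.47 4.337 -3.97
v 4.027 4.043 -4.377
v 3.908 2.628 -3.516
v 3.35 2.923 -3.11
v 4.217 4.279 -3.963
v 4.098 2.864 -3.102
v 4.058 4.542 -3.552
v 3.939 3.127 -2.692
v 3.623 4.709 -3.337
v 3.504 3.295 -2.477
v 3.117 4.703 -3.419
v 2.997 3.288 -2.558
v 2.775 4.525 -3.758
v 2.656 3.111 -2.897
v 2.759 4.26 -4.196
v 2.639 2.845 -3.336
v 3.075 4.03 -4.529
v 2.956 2.616 -3.669
v 3.576 3.945 -4.601
v 3.456 2.53 -3.74
v -3.241 -1.974 -2.117
v -4.407 -0.726 -0.845
v -2.247 -1.159 -2.007
v -3.413 0.09 -0.735
v -2.727 -2.77 -0.865
v -3.893 -1.521 0.407
v -1.733 -1.954 -0.755
v -2.899 -0.706 0.517
v -0.032 -2.172 -1.266
v -1.029 -2.342 -0.515
v -0.506 -0.165 -1.442
v -1.504 -0.335 -0.692
v 1.044 -1.785 0.252
v 0.046 -1.955 1.002
v 0.569 0.222 0.075
v -0.428 0.052 0.826
v 1.73 1.845 -0.769
v 2.064 2.331 -0.757
v 2.544 1.961 0.98
v 2.21 1.475 0.969
v 1.811 2.421 -0.669
v 2.291 2.051 1.069
v 1.54 2.378 -0.603
v 2.02 2.008 1.135
v 1.312 2.214 -0.575
v 1.792 1.844 1.163
v 1.18 1.965 -0.591
v 1.66 1.595 1.146
v 1.174 1.688 -0.648
v 1.654 1.318 1.089
v 1.295 1.447 -0.733
v 1.775 1.078 1.004
v 1.516 1.298 -0.826
v 1.996 0.928 0.911
v 1.786 1.274 -0.906
v 2.266 0.904 0.832
v 2.043 1.38 -0.954
v 2.523 1.011 0.783
v 2.228 1.593 -0.96
v 2.708 1.224 0.778
v 2.299 1.864 -0.922
v 2.779 1.494 0.815
v 2.24 2.13 -0.849
v 2.72 1.761 0.888
f 2 1 5
f 2 5 3
f 3 5 6
f 3 6 4
f 5 1 7
f 5 7 6
f 6 7 8
f 6 8 4
f 7 1 9
f 7 9 8
f 8 9 10
f 8 10 4
f 9 1 11
f 9 11 10
f 10 11 12
f 10 12 4
f 11 1 13
f 11 13 12
f 12 13 14
f 12 14 4
f 13 1 15
f 13 15 14
f 14 15 16
f 14 16 4
f 15 1 17
f 15 17 16
f 16 17 18
f 16 18 4
f 17 1 19
f 17 19 18
f 18 19 20
f 18 20 4
f 19 1 2
f 19 2 20
f 20 2 3
f 20 3 4
f 22 24 21
f 25 22 21
f 21 24 23
f 23 25 21
f 22 28 24
f 26 22 25
f 26 28 22
f 24 28 23
f 27 25 23
f 23 28 27
f 27 26 25
f 28 26 27
f 30 32 29
f 33 30 29
f 29 32 31
f 31 33 29
f 30 36 32
f 34 30 33
f 34 36 30
f 32 36 31
f 35 33 31
f 31 36 35
f 35 34 33
f 36 34 35
f 38 37 41
f 38 41 39
f 39 41 42
f 39 42 40
f 41 37 43
f 41 43 42
f 42 43 44
f 42 44 40
f 43 37 45
f 43 45 44
f 44 45 46
f 44 46 40
f 45 37 47
f 45 47 46
f 46 47 48
f 46 48 40
f 47 37 49
f 47 49 48
f 48 49 50
f 48 50 40
f 49 37 51
f 49 51 50
f 50 51 52
f 50 52 40
f 51 37 53
f 51 53 52
f 52 53 54
f 52 54 40
f 53 37 55
f 53 55 54
f 54 55 56
f 54 56 40
f 55 37 57
f 55 57 56
f 56 57 58
f 56 58 40
f 57 37 59
f 57 59 58
f 58 59 60
f 58 60 40
f 59 37 61
f 59 61 60
f 60 61 62
f 60 62 40
f 61 37 63
f 61 63 62
f 62 63 64
f 62 64 40
f 63 37 38
f 63 38 64
f 64 38 39
f 64 39 40



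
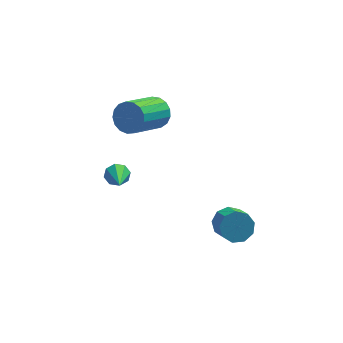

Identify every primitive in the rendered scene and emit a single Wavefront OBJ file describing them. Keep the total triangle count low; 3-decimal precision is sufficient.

v 3.272 -0.304 -3.689
v 3.554 -0.742 -4.348
v 3.77 -1.774 -3.57
v 3.488 -1.336 -2.911
v 3.989 -0.462 -4.097
v 4.204 -1.494 -3.32
v 4.088 -0.109 -3.656
v 4.304 -1.14 -2.878
v 3.806 0.154 -3.23
v 4.022 -0.878 -2.452
v 3.274 0.202 -3.018
v 3.489 -0.83 -2.24
v 2.741 0.013 -3.121
v 2.956 -1.019 -2.343
v 2.457 -0.324 -3.489
v 2.672 -1.356 -2.711
v 2.554 -0.652 -3.951
v 2.769 -1.684 -3.173
v 2.987 -0.817 -4.29
v 3.203 -1.849 -3.512
v -1.761 0.269 0.014
v -1.389 0.501 0.438
v -1.759 -1.249 0.846
v -1.839 0.559 0.545
v -2.244 0.447 0.341
v -2.366 0.23 -0.054
v -2.134 0.036 -0.409
v -1.683 -0.022 -0.516
v -1.278 0.09 -0.313
v -1.156 0.307 0.082
v 0.226 3.293 1.418
v 0.897 3.016 1.879
v -0.414 1.67 2.982
v -1.086 1.947 2.522
v 0.753 3.335 2.096
v -0.558 1.988 3.2
v 0.489 3.644 2.158
v -0.823 2.297 3.262
v 0.164 3.872 2.051
v -1.148 2.526 3.154
v -0.147 3.968 1.798
v -1.459 2.622 2.902
v -0.372 3.91 1.459
v -1.684 2.563 2.563
v -0.461 3.71 1.11
v -1.772 2.363 2.214
v -0.392 3.414 0.832
v -1.703 2.068 1.936
v -0.181 3.091 0.688
v -1.493 1.745 1.792
v 0.123 2.814 0.711
v -1.189 1.468 1.815
v 0.45 2.647 0.897
v -0.862 1.301 2
v 0.726 2.628 1.201
v -0.586 1.282 2.305
v 0.888 2.761 1.556
v -0.424 1.415 2.659
f 2 1 5
f 2 5 3
f 3 5 6
f 3 6 4
f 5 1 7
f 5 7 6
f 6 7 8
f 6 8 4
f 7 1 9
f 7 9 8
f 8 9 10
f 8 10 4
f 9 1 11
f 9 11 10
f 10 11 12
f 10 12 4
f 11 1 13
f 11 13 12
f 12 13 14
f 12 14 4
f 13 1 15
f 13 15 14
f 14 15 16
f 14 16 4
f 15 1 17
f 15 17 16
f 16 17 18
f 16 18 4
f 17 1 19
f 17 19 18
f 18 19 20
f 18 20 4
f 19 1 2
f 19 2 20
f 20 2 3
f 20 3 4
f 22 21 24
f 22 24 23
f 24 21 25
f 24 25 23
f 25 21 26
f 25 26 23
f 26 21 27
f 26 27 23
f 27 21 28
f 27 28 23
f 28 21 29
f 28 29 23
f 29 21 30
f 29 30 23
f 30 21 22
f 30 22 23
f 32 31 35
f 32 35 33
f 33 35 36
f 33 36 34
f 35 31 37
f 35 37 36
f 36 37 38
f 36 38 34
f 37 31 39
f 37 39 38
f 38 39 40
f 38 40 34
f 39 31 41
f 39 41 40
f 40 41 42
f 40 42 34
f 41 31 43
f 41 43 42
f 42 43 44
f 42 44 34
f 43 31 45
f 43 45 44
f 44 45 46
f 44 46 34
f 45 31 47
f 45 47 46
f 46 47 48
f 46 48 34
f 47 31 49
f 47 49 48
f 48 49 50
f 48 50 34
f 49 31 51
f 49 51 50
f 50 51 52
f 50 52 34
f 51 31 53
f 51 53 52
f 52 53 54
f 52 54 34
f 53 31 55
f 53 55 54
f 54 55 56
f 54 56 34
f 55 31 57
f 55 57 56
f 56 57 58
f 56 58 34
f 57 31 32
f 57 32 58
f 58 32 33
f 58 33 34



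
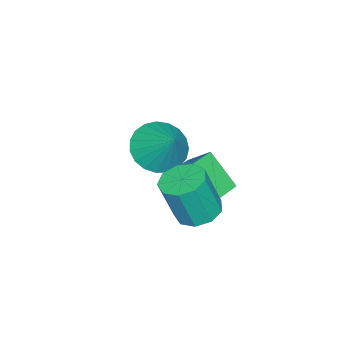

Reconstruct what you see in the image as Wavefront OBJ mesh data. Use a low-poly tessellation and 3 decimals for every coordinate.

v 0.291 0.304 -1.274
v 0.973 0.043 -1.485
v 1.31 -0.345 0.082
v 0.629 -0.084 0.294
v 1.005 0.548 -1.367
v 1.343 0.16 0.201
v 0.703 0.939 -1.205
v 1.041 0.551 0.362
v 0.208 1.033 -1.076
v 0.546 0.645 0.492
v -0.247 0.786 -1.039
v 0.09 0.398 0.529
v -0.451 0.313 -1.112
v -0.114 -0.075 0.456
v -0.308 -0.164 -1.261
v 0.03 -0.552 0.307
v 0.116 -0.422 -1.416
v 0.454 -0.81 0.152
v 0.622 -0.34 -1.505
v 0.959 -0.728 0.063
v -1.882 -1.154 -1.157
v -1.837 -0.347 -0.397
v -1.639 -0.153 -2.234
v -1.594 0.654 -1.474
v -0.906 -1.294 -1.066
v -0.861 -0.487 -0.306
v -0.663 -0.293 -2.143
v -0.618 0.514 -1.383
v -2.871 -2.657 -1.832
v -2.412 -2.095 -2.521
v -2.249 -1.763 -0.688
v -2.776 -1.898 -2.477
v -3.156 -1.833 -2.321
v -3.487 -1.909 -2.082
v -3.711 -2.116 -1.799
v -3.79 -2.415 -1.522
v -3.71 -2.757 -1.298
v -3.485 -3.081 -1.167
v -3.154 -3.332 -1.151
v -2.774 -3.466 -1.253
v -2.411 -3.461 -1.455
v -2.127 -3.316 -1.722
v -1.972 -3.057 -2.008
v -1.972 -2.729 -2.264
v -2.128 -2.389 -2.445
f 2 1 5
f 2 5 3
f 3 5 6
f 3 6 4
f 5 1 7
f 5 7 6
f 6 7 8
f 6 8 4
f 7 1 9
f 7 9 8
f 8 9 10
f 8 10 4
f 9 1 11
f 9 11 10
f 10 11 12
f 10 12 4
f 11 1 13
f 11 13 12
f 12 13 14
f 12 14 4
f 13 1 15
f 13 15 14
f 14 15 16
f 14 16 4
f 15 1 17
f 15 17 16
f 16 17 18
f 16 18 4
f 17 1 19
f 17 19 18
f 18 19 20
f 18 20 4
f 19 1 2
f 19 2 20
f 20 2 3
f 20 3 4
f 22 24 21
f 25 22 21
f 21 24 23
f 23 25 21
f 22 28 24
f 26 22 25
f 26 28 22
f 24 28 23
f 27 25 23
f 23 28 27
f 27 26 25
f 28 26 27
f 30 29 32
f 30 32 31
f 32 29 33
f 32 33 31
f 33 29 34
f 33 34 31
f 34 29 35
f 34 35 31
f 35 29 36
f 35 36 31
f 36 29 37
f 36 37 31
f 37 29 38
f 37 38 31
f 38 29 39
f 38 39 31
f 39 29 40
f 39 40 31
f 40 29 41
f 40 41 31
f 41 29 42
f 41 42 31
f 42 29 43
f 42 43 31
f 43 29 44
f 43 44 31
f 44 29 45
f 44 45 31
f 45 29 30
f 45 30 31



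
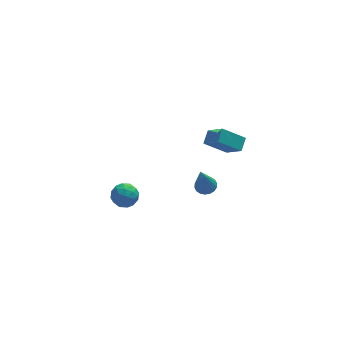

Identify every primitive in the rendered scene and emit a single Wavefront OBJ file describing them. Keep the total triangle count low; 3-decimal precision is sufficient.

v 2.771 -0.863 -2.102
v 3.139 -1.407 -2.167
v 2.309 -1.417 -0.098
v 3.332 -1.209 -2.068
v 3.414 -0.942 -1.976
v 3.368 -0.66 -1.909
v 3.204 -0.418 -1.88
v 2.954 -0.264 -1.895
v 2.668 -0.229 -1.951
v 2.402 -0.32 -2.037
v 2.209 -0.518 -2.136
v 2.128 -0.785 -2.228
v 2.173 -1.067 -2.296
v 2.337 -1.309 -2.325
v 2.587 -1.462 -2.31
v 2.873 -1.498 -2.254
v -2.007 1.503 -4.05
v -1.27 1.543 -3.563
v -1.99 0.077 -3.957
v -1.253 0.117 -3.47
v -2.019 0.403 -3.137
v -2.03 1.285 -3.194
v -1.23 0.335 -4.326
v -1.241 1.217 -4.383
v -0.79 0.822 -3.734
v -1.278 0.864 -2.999
v -1.982 0.756 -4.521
v -2.47 0.798 -3.786
v -1.64 1.648 -3.815
v -1.62 -0.028 -3.705
v -2.07 0.14 -3.509
v -1.637 0.164 -3.223
v -2.086 1.496 -3.598
v -1.654 1.52 -3.312
v -2.094 0.85 -3.061
v -1.606 0.1 -4.208
v -1.174 0.124 -3.922
v -1.623 1.456 -4.297
v -1.19 1.48 -4.011
v -1.166 0.77 -4.459
v -0.925 1.248 -3.629
v -0.915 0.41 -3.575
v -0.901 0.538 -4.077
v -0.908 1.056 -4.111
v -1.212 1.273 -3.197
v -1.202 0.434 -3.143
v -1.652 0.603 -2.946
v -1.658 1.121 -2.98
v -0.93 0.849 -3.298
v -2.058 1.186 -4.377
v -2.048 0.347 -4.323
v -1.602 0.499 -4.54
v -1.608 1.017 -4.574
v -2.345 1.21 -3.945
v -2.335 0.372 -3.891
v -2.352 0.564 -3.409
v -2.359 1.082 -3.443
v -2.33 0.771 -4.222
v 3.516 -2.516 2.541
v 4.088 -3.474 3.513
v 2.237 -2.324 3.483
v 2.81 -3.281 4.456
v 3.93 -1.839 2.964
v 4.503 -2.796 3.937
v 2.652 -1.646 3.907
v 3.224 -2.604 4.879
f 2 1 4
f 2 4 3
f 4 1 5
f 4 5 3
f 5 1 6
f 5 6 3
f 6 1 7
f 6 7 3
f 7 1 8
f 7 8 3
f 8 1 9
f 8 9 3
f 9 1 10
f 9 10 3
f 10 1 11
f 10 11 3
f 11 1 12
f 11 12 3
f 12 1 13
f 12 13 3
f 13 1 14
f 13 14 3
f 14 1 15
f 14 15 3
f 15 1 16
f 15 16 3
f 16 1 2
f 16 2 3
f 17 54 33
f 54 28 57
f 33 57 22
f 54 57 33
f 17 33 29
f 33 22 34
f 29 34 18
f 33 34 29
f 17 29 38
f 29 18 39
f 38 39 24
f 29 39 38
f 17 38 50
f 38 24 53
f 50 53 27
f 38 53 50
f 17 50 54
f 50 27 58
f 54 58 28
f 50 58 54
f 18 34 45
f 34 22 48
f 45 48 26
f 34 48 45
f 22 57 35
f 57 28 56
f 35 56 21
f 57 56 35
f 28 58 55
f 58 27 51
f 55 51 19
f 58 51 55
f 27 53 52
f 53 24 40
f 52 40 23
f 53 40 52
f 24 39 44
f 39 18 41
f 44 41 25
f 39 41 44
f 20 46 32
f 46 26 47
f 32 47 21
f 46 47 32
f 20 32 30
f 32 21 31
f 30 31 19
f 32 31 30
f 20 30 37
f 30 19 36
f 37 36 23
f 30 36 37
f 20 37 42
f 37 23 43
f 42 43 25
f 37 43 42
f 20 42 46
f 42 25 49
f 46 49 26
f 42 49 46
f 21 47 35
f 47 26 48
f 35 48 22
f 47 48 35
f 19 31 55
f 31 21 56
f 55 56 28
f 31 56 55
f 23 36 52
f 36 19 51
f 52 51 27
f 36 51 52
f 25 43 44
f 43 23 40
f 44 40 24
f 43 40 44
f 26 49 45
f 49 25 41
f 45 41 18
f 49 41 45
f 60 62 59
f 63 60 59
f 59 62 61
f 61 63 59
f 60 66 62
f 64 60 63
f 64 66 60
f 62 66 61
f 65 63 61
f 61 66 65
f 65 64 63
f 66 64 65



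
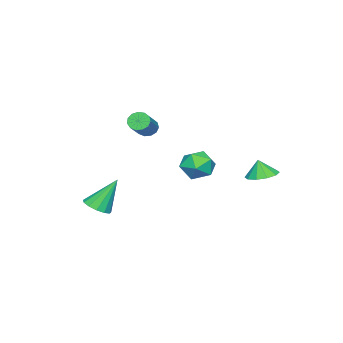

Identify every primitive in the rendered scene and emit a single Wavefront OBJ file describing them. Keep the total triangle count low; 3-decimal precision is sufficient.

v -3.289 2.639 -1.926
v -2.389 2.774 -1.928
v -3.251 2.401 -0.914
v -2.638 3.263 -1.804
v -3.135 3.513 -1.727
v -3.692 3.43 -1.726
v -4.094 3.044 -1.801
v -4.189 2.503 -1.924
v -3.94 2.015 -2.048
v -3.442 1.764 -2.125
v -2.886 1.848 -2.126
v -2.484 2.233 -2.051
v -1.934 -3.368 0.737
v -1.58 -3.663 0.323
v -0.152 -3.308 1.289
v -0.506 -3.012 1.703
v -1.594 -3.33 0.22
v -0.166 -2.974 1.186
v -1.715 -3.008 0.282
v -0.288 -2.653 1.248
v -1.906 -2.801 0.488
v -0.479 -2.445 1.454
v -2.106 -2.773 0.773
v -0.678 -2.418 1.739
v -2.251 -2.935 1.047
v -0.824 -2.579 2.013
v -2.296 -3.233 1.222
v -0.868 -2.878 2.188
v -2.225 -3.575 1.244
v -0.797 -3.22 2.21
v -2.062 -3.851 1.104
v -0.634 -3.495 2.07
v -1.858 -3.973 0.848
v -0.431 -3.618 1.814
v -1.679 -3.903 0.557
v -0.251 -3.548 1.523
v 2.29 -3.799 -3.495
v 2.994 -3.392 -3.389
v 1.57 -3.021 -1.705
v 2.714 -3.109 -3.624
v 2.3 -3.045 -3.818
v 1.883 -3.221 -3.91
v 1.594 -3.58 -3.87
v 1.527 -4.008 -3.711
v 1.702 -4.37 -3.483
v 2.063 -4.551 -3.259
v 2.497 -4.493 -3.11
v 2.865 -4.214 -3.083
v 3.05 -3.804 -3.187
v 3.42 3.345 1.645
v 4.227 2.98 1.23
v 2.553 2.22 0.95
v 3.36 1.855 0.535
v 3.231 1.781 1.501
v 3.767 2.477 1.931
v 3.013 2.723 0.249
v 3.549 3.419 0.679
v 3.975 2.596 0.367
v 4.11 2.014 1.142
v 2.67 3.186 1.038
v 2.805 2.604 1.813
f 2 1 4
f 2 4 3
f 4 1 5
f 4 5 3
f 5 1 6
f 5 6 3
f 6 1 7
f 6 7 3
f 7 1 8
f 7 8 3
f 8 1 9
f 8 9 3
f 9 1 10
f 9 10 3
f 10 1 11
f 10 11 3
f 11 1 12
f 11 12 3
f 12 1 2
f 12 2 3
f 14 13 17
f 14 17 15
f 15 17 18
f 15 18 16
f 17 13 19
f 17 19 18
f 18 19 20
f 18 20 16
f 19 13 21
f 19 21 20
f 20 21 22
f 20 22 16
f 21 13 23
f 21 23 22
f 22 23 24
f 22 24 16
f 23 13 25
f 23 25 24
f 24 25 26
f 24 26 16
f 25 13 27
f 25 27 26
f 26 27 28
f 26 28 16
f 27 13 29
f 27 29 28
f 28 29 30
f 28 30 16
f 29 13 31
f 29 31 30
f 30 31 32
f 30 32 16
f 31 13 33
f 31 33 32
f 32 33 34
f 32 34 16
f 33 13 35
f 33 35 34
f 34 35 36
f 34 36 16
f 35 13 14
f 35 14 36
f 36 14 15
f 36 15 16
f 38 37 40
f 38 40 39
f 40 37 41
f 40 41 39
f 41 37 42
f 41 42 39
f 42 37 43
f 42 43 39
f 43 37 44
f 43 44 39
f 44 37 45
f 44 45 39
f 45 37 46
f 45 46 39
f 46 37 47
f 46 47 39
f 47 37 48
f 47 48 39
f 48 37 49
f 48 49 39
f 49 37 38
f 49 38 39
f 50 61 55
f 50 55 51
f 50 51 57
f 50 57 60
f 50 60 61
f 51 55 59
f 55 61 54
f 61 60 52
f 60 57 56
f 57 51 58
f 53 59 54
f 53 54 52
f 53 52 56
f 53 56 58
f 53 58 59
f 54 59 55
f 52 54 61
f 56 52 60
f 58 56 57
f 59 58 51



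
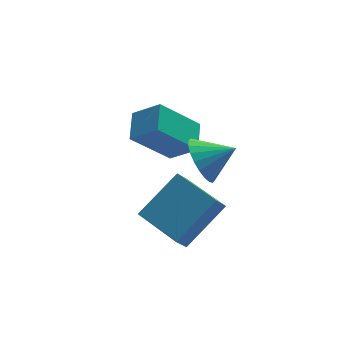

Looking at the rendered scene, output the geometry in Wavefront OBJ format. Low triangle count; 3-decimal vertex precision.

v 0.423 -1.965 -4.79
v 0.007 -2.29 -4.149
v -0.429 -0.377 -4.539
v -0.845 -0.702 -3.898
v 1.885 -1.378 -3.542
v 1.469 -1.703 -2.901
v 1.033 0.21 -3.291
v 0.617 -0.115 -2.65
v -0.444 1.979 -2.326
v 0.36 1.382 -1.578
v -0.092 3.022 -1.873
v 0.712 2.425 -1.125
v 0.968 2.115 -3.735
v 1.772 1.518 -2.987
v 1.32 3.158 -3.282
v 2.124 2.561 -2.534
v 1.228 -0.793 -1.586
v 1.568 -1.147 -2.364
v 2.292 -1.027 -1.014
v 1.662 -0.802 -2.397
v 1.69 -0.456 -2.307
v 1.647 -0.161 -2.107
v 1.541 0.038 -1.827
v 1.388 0.11 -1.511
v 1.21 0.045 -1.206
v 1.034 -0.147 -0.959
v 0.889 -0.438 -0.807
v 0.795 -0.783 -0.774
v 0.767 -1.129 -0.864
v 0.809 -1.424 -1.064
v 0.915 -1.623 -1.344
v 1.069 -1.696 -1.66
v 1.247 -1.631 -1.965
v 1.422 -1.438 -2.212
f 2 4 1
f 5 2 1
f 1 4 3
f 3 5 1
f 2 8 4
f 6 2 5
f 6 8 2
f 4 8 3
f 7 5 3
f 3 8 7
f 7 6 5
f 8 6 7
f 10 12 9
f 13 10 9
f 9 12 11
f 11 13 9
f 10 16 12
f 14 10 13
f 14 16 10
f 12 16 11
f 15 13 11
f 11 16 15
f 15 14 13
f 16 14 15
f 18 17 20
f 18 20 19
f 20 17 21
f 20 21 19
f 21 17 22
f 21 22 19
f 22 17 23
f 22 23 19
f 23 17 24
f 23 24 19
f 24 17 25
f 24 25 19
f 25 17 26
f 25 26 19
f 26 17 27
f 26 27 19
f 27 17 28
f 27 28 19
f 28 17 29
f 28 29 19
f 29 17 30
f 29 30 19
f 30 17 31
f 30 31 19
f 31 17 32
f 31 32 19
f 32 17 33
f 32 33 19
f 33 17 34
f 33 34 19
f 34 17 18
f 34 18 19



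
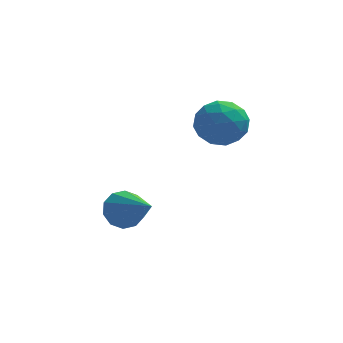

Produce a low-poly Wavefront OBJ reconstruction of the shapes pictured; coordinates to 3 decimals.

v 1.01 2.485 2.977
v 1.655 3.055 3.37
v 1.945 2.245 1.79
v 2.59 2.815 2.183
v 2.397 1.977 2.577
v 1.819 2.125 3.311
v 1.781 3.175 1.849
v 1.203 3.323 2.583
v 2.131 3.482 2.673
v 2.512 2.741 3.123
v 1.088 2.559 2.037
v 1.469 1.818 2.487
v 1.25 2.791 3.278
v 2.35 2.509 1.882
v 2.237 2.016 2.114
v 2.616 2.351 2.345
v 1.346 2.245 3.243
v 1.726 2.58 3.474
v 2.162 1.946 3.008
v 1.874 2.72 1.686
v 2.254 3.055 1.917
v 0.984 2.949 2.815
v 1.363 3.284 3.046
v 1.438 3.354 2.152
v 1.909 3.377 3.099
v 2.459 3.236 2.401
v 1.984 3.447 2.205
v 1.644 3.535 2.636
v 2.133 2.942 3.363
v 2.683 2.801 2.665
v 2.57 2.308 2.897
v 2.23 2.395 3.329
v 2.413 3.192 2.954
v 0.917 2.499 2.495
v 1.467 2.358 1.797
v 1.37 2.905 1.831
v 1.03 2.992 2.263
v 1.141 2.064 2.759
v 1.691 1.923 2.061
v 1.956 1.765 2.524
v 1.616 1.853 2.955
v 1.187 2.108 2.206
v -1.265 2.22 -1.164
v -0.885 2.021 -1.791
v -0.335 0.82 -0.156
v -0.634 2.349 -1.568
v -0.624 2.627 -1.19
v -0.859 2.751 -0.802
v -1.249 2.671 -0.552
v -1.645 2.419 -0.537
v -1.896 2.092 -0.76
v -1.906 1.813 -1.138
v -1.671 1.69 -1.526
v -1.281 1.769 -1.775
f 1 38 17
f 38 12 41
f 17 41 6
f 38 41 17
f 1 17 13
f 17 6 18
f 13 18 2
f 17 18 13
f 1 13 22
f 13 2 23
f 22 23 8
f 13 23 22
f 1 22 34
f 22 8 37
f 34 37 11
f 22 37 34
f 1 34 38
f 34 11 42
f 38 42 12
f 34 42 38
f 2 18 29
f 18 6 32
f 29 32 10
f 18 32 29
f 6 41 19
f 41 12 40
f 19 40 5
f 41 40 19
f 12 42 39
f 42 11 35
f 39 35 3
f 42 35 39
f 11 37 36
f 37 8 24
f 36 24 7
f 37 24 36
f 8 23 28
f 23 2 25
f 28 25 9
f 23 25 28
f 4 30 16
f 30 10 31
f 16 31 5
f 30 31 16
f 4 16 14
f 16 5 15
f 14 15 3
f 16 15 14
f 4 14 21
f 14 3 20
f 21 20 7
f 14 20 21
f 4 21 26
f 21 7 27
f 26 27 9
f 21 27 26
f 4 26 30
f 26 9 33
f 30 33 10
f 26 33 30
f 5 31 19
f 31 10 32
f 19 32 6
f 31 32 19
f 3 15 39
f 15 5 40
f 39 40 12
f 15 40 39
f 7 20 36
f 20 3 35
f 36 35 11
f 20 35 36
f 9 27 28
f 27 7 24
f 28 24 8
f 27 24 28
f 10 33 29
f 33 9 25
f 29 25 2
f 33 25 29
f 44 43 46
f 44 46 45
f 46 43 47
f 46 47 45
f 47 43 48
f 47 48 45
f 48 43 49
f 48 49 45
f 49 43 50
f 49 50 45
f 50 43 51
f 50 51 45
f 51 43 52
f 51 52 45
f 52 43 53
f 52 53 45
f 53 43 54
f 53 54 45
f 54 43 44
f 54 44 45



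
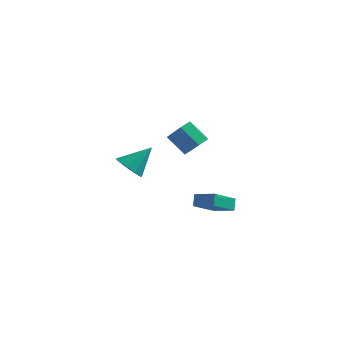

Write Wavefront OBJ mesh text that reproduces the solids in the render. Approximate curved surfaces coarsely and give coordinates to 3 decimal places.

v -3.035 -2.102 0.485
v -2.321 -1.919 -0.221
v -1.985 -1.058 1.815
v -2.804 -1.416 -0.235
v -3.395 -1.234 0.088
v -3.817 -1.457 0.597
v -3.873 -1.982 1.053
v -3.537 -2.563 1.243
v -2.966 -2.928 1.078
v -2.427 -2.906 0.636
v -2.172 -2.508 0.123
v -0.078 0.909 -3.984
v -0.18 1.484 -3.312
v 0.755 2.434 -5.163
v 0.654 3.009 -4.492
v 1.306 0.551 -3.468
v 1.205 1.126 -2.797
v 2.14 2.076 -4.648
v 2.038 2.651 -3.976
v -0.882 -1.6 3.178
v 0.175 -2.308 4.548
v -0.567 -0.866 3.314
v 0.49 -1.575 4.684
v 0.29 -1.905 2.116
v 1.347 -2.614 3.486
v 0.605 -1.172 2.252
v 1.662 -1.88 3.622
f 2 1 4
f 2 4 3
f 4 1 5
f 4 5 3
f 5 1 6
f 5 6 3
f 6 1 7
f 6 7 3
f 7 1 8
f 7 8 3
f 8 1 9
f 8 9 3
f 9 1 10
f 9 10 3
f 10 1 11
f 10 11 3
f 11 1 2
f 11 2 3
f 13 15 12
f 16 13 12
f 12 15 14
f 14 16 12
f 13 19 15
f 17 13 16
f 17 19 13
f 15 19 14
f 18 16 14
f 14 19 18
f 18 17 16
f 19 17 18
f 21 23 20
f 24 21 20
f 20 23 22
f 22 24 20
f 21 27 23
f 25 21 24
f 25 27 21
f 23 27 22
f 26 24 22
f 22 27 26
f 26 25 24
f 27 25 26



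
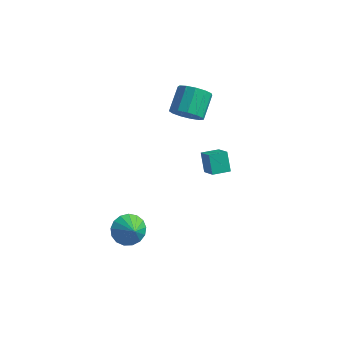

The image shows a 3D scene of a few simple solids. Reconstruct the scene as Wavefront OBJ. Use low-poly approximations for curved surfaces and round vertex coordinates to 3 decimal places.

v 2.178 1.244 2.35
v 2.52 0.758 3.079
v 2.285 2.03 4.038
v 1.942 2.516 3.31
v 2.933 1.003 2.855
v 2.698 2.275 3.814
v 3.106 1.325 2.471
v 2.871 2.597 3.43
v 2.984 1.621 2.049
v 2.749 2.892 3.008
v 2.606 1.797 1.723
v 2.371 3.069 2.682
v 2.092 1.798 1.596
v 1.857 3.069 2.555
v 1.605 1.623 1.708
v 1.37 2.894 2.667
v 1.3 1.328 2.025
v 1.065 2.599 2.984
v 1.273 1.006 2.445
v 1.038 2.278 3.404
v 1.534 0.76 2.835
v 1.299 2.032 3.794
v 1.999 0.668 3.071
v 1.764 1.939 4.03
v 2.576 2.067 -1.25
v 3.409 1.477 -0.601
v 3.203 2.882 -1.315
v 4.036 2.292 -0.666
v 3.064 1.608 -2.294
v 3.897 1.018 -1.645
v 3.691 2.423 -2.359
v 4.524 1.833 -1.71
v 1.536 -3.47 -3.778
v 1.989 -3.813 -4.565
v 2.224 -3.93 -3.182
v 2.195 -3.405 -4.487
v 2.251 -3.011 -4.247
v 2.142 -2.722 -3.9
v 1.895 -2.605 -3.525
v 1.566 -2.686 -3.208
v 1.23 -2.946 -3.022
v 0.964 -3.327 -3.009
v 0.829 -3.74 -3.172
v 0.856 -4.091 -3.474
v 1.039 -4.3 -3.846
v 1.336 -4.319 -4.203
v 1.679 -4.143 -4.462
f 2 1 5
f 2 5 3
f 3 5 6
f 3 6 4
f 5 1 7
f 5 7 6
f 6 7 8
f 6 8 4
f 7 1 9
f 7 9 8
f 8 9 10
f 8 10 4
f 9 1 11
f 9 11 10
f 10 11 12
f 10 12 4
f 11 1 13
f 11 13 12
f 12 13 14
f 12 14 4
f 13 1 15
f 13 15 14
f 14 15 16
f 14 16 4
f 15 1 17
f 15 17 16
f 16 17 18
f 16 18 4
f 17 1 19
f 17 19 18
f 18 19 20
f 18 20 4
f 19 1 21
f 19 21 20
f 20 21 22
f 20 22 4
f 21 1 23
f 21 23 22
f 22 23 24
f 22 24 4
f 23 1 2
f 23 2 24
f 24 2 3
f 24 3 4
f 26 28 25
f 29 26 25
f 25 28 27
f 27 29 25
f 26 32 28
f 30 26 29
f 30 32 26
f 28 32 27
f 31 29 27
f 27 32 31
f 31 30 29
f 32 30 31
f 34 33 36
f 34 36 35
f 36 33 37
f 36 37 35
f 37 33 38
f 37 38 35
f 38 33 39
f 38 39 35
f 39 33 40
f 39 40 35
f 40 33 41
f 40 41 35
f 41 33 42
f 41 42 35
f 42 33 43
f 42 43 35
f 43 33 44
f 43 44 35
f 44 33 45
f 44 45 35
f 45 33 46
f 45 46 35
f 46 33 47
f 46 47 35
f 47 33 34
f 47 34 35

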